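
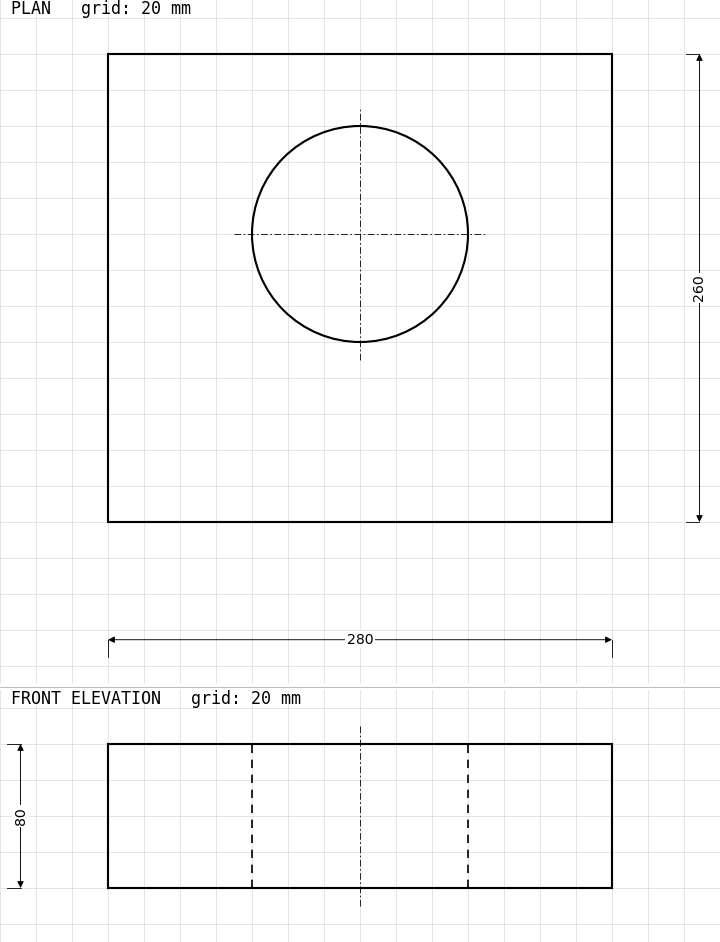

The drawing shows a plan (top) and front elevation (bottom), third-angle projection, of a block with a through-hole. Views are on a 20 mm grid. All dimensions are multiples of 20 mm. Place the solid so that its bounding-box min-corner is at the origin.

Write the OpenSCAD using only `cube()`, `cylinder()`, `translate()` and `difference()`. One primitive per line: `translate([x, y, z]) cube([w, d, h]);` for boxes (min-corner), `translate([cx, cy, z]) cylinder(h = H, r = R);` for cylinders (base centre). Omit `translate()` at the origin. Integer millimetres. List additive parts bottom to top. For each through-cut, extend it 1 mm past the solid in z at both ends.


difference() {
  cube([280, 260, 80]);
  translate([140, 160, -1]) cylinder(h = 82, r = 60);
}


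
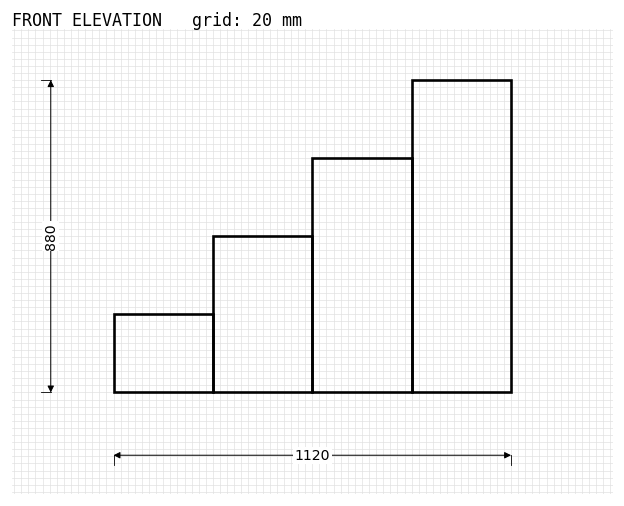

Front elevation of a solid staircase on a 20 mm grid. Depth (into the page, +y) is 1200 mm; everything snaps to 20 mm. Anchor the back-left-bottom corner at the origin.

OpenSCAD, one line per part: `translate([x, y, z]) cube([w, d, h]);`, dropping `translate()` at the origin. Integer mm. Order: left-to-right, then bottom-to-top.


cube([280, 1200, 220]);
translate([280, 0, 0]) cube([280, 1200, 440]);
translate([560, 0, 0]) cube([280, 1200, 660]);
translate([840, 0, 0]) cube([280, 1200, 880]);


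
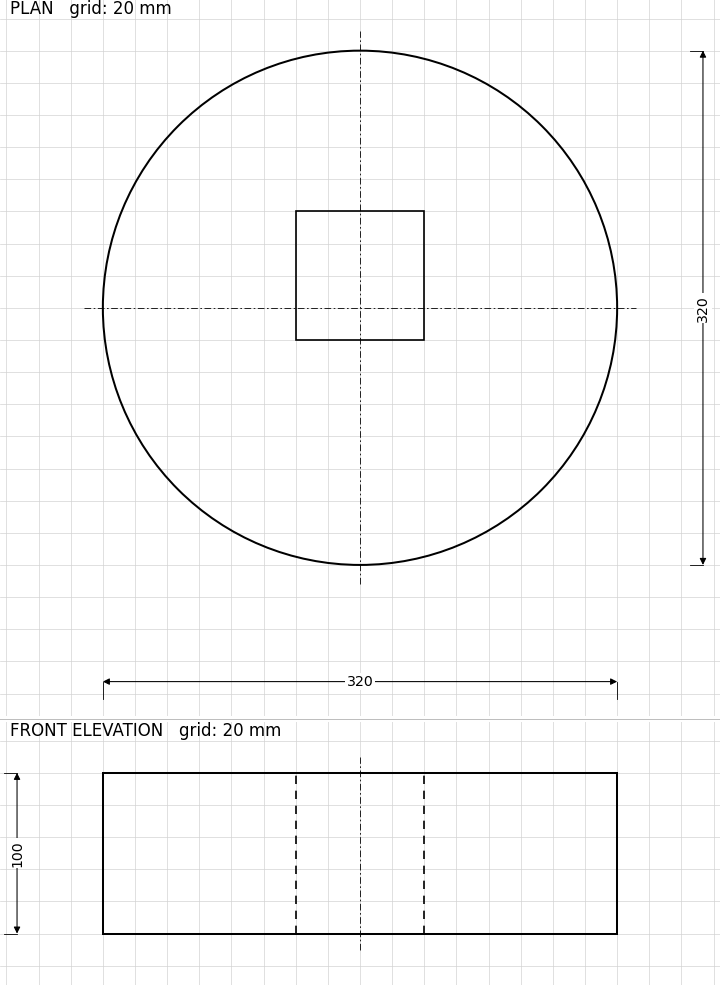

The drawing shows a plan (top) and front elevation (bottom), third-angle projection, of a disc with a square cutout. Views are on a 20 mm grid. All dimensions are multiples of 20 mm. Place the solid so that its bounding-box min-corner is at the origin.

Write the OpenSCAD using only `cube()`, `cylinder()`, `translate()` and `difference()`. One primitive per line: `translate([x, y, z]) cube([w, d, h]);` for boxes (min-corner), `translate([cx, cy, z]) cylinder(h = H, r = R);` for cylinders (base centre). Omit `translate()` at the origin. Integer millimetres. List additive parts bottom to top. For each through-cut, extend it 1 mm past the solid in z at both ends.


difference() {
  translate([160, 160, 0]) cylinder(h = 100, r = 160);
  translate([120, 140, -1]) cube([80, 80, 102]);
}


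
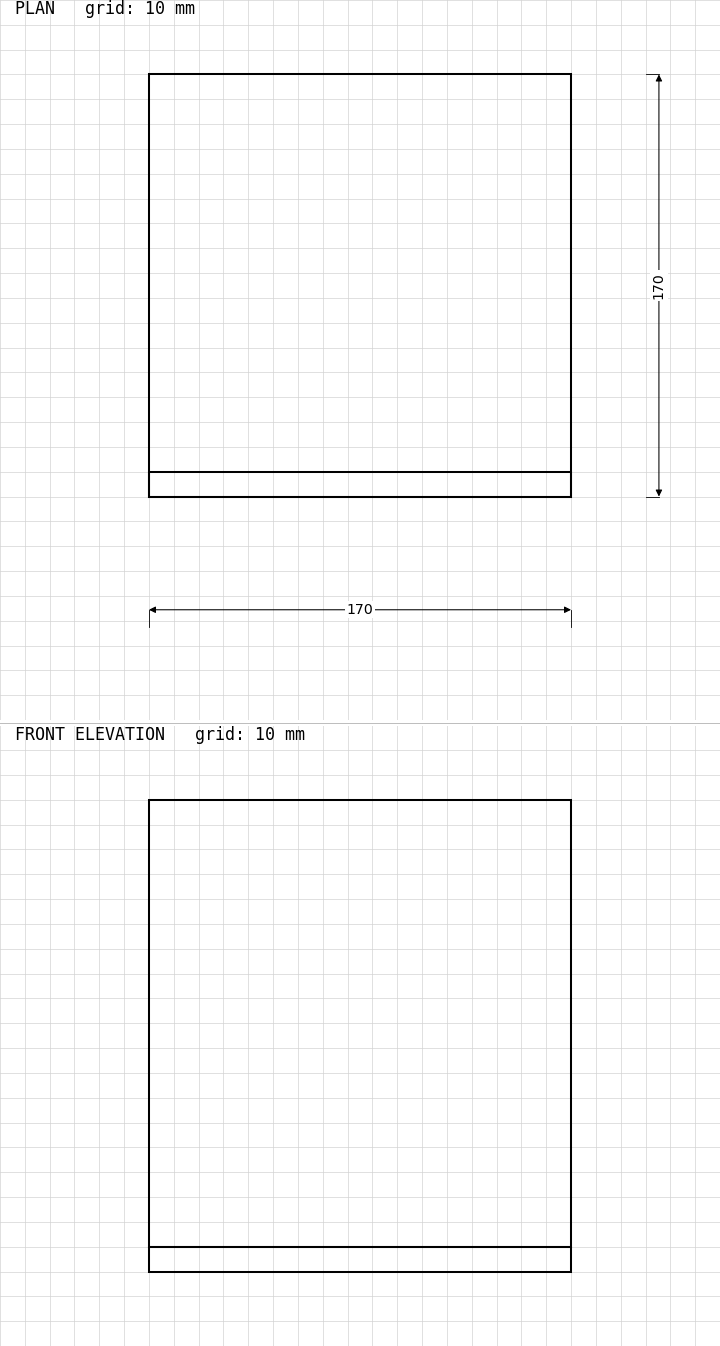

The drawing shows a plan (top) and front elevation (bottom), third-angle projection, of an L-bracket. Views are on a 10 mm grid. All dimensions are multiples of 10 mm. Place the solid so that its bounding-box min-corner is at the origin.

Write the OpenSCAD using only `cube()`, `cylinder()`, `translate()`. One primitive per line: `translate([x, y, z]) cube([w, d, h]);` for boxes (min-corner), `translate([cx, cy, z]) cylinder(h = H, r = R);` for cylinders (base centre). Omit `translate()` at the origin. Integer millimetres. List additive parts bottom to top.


cube([170, 170, 10]);
translate([0, 0, 10]) cube([170, 10, 180]);


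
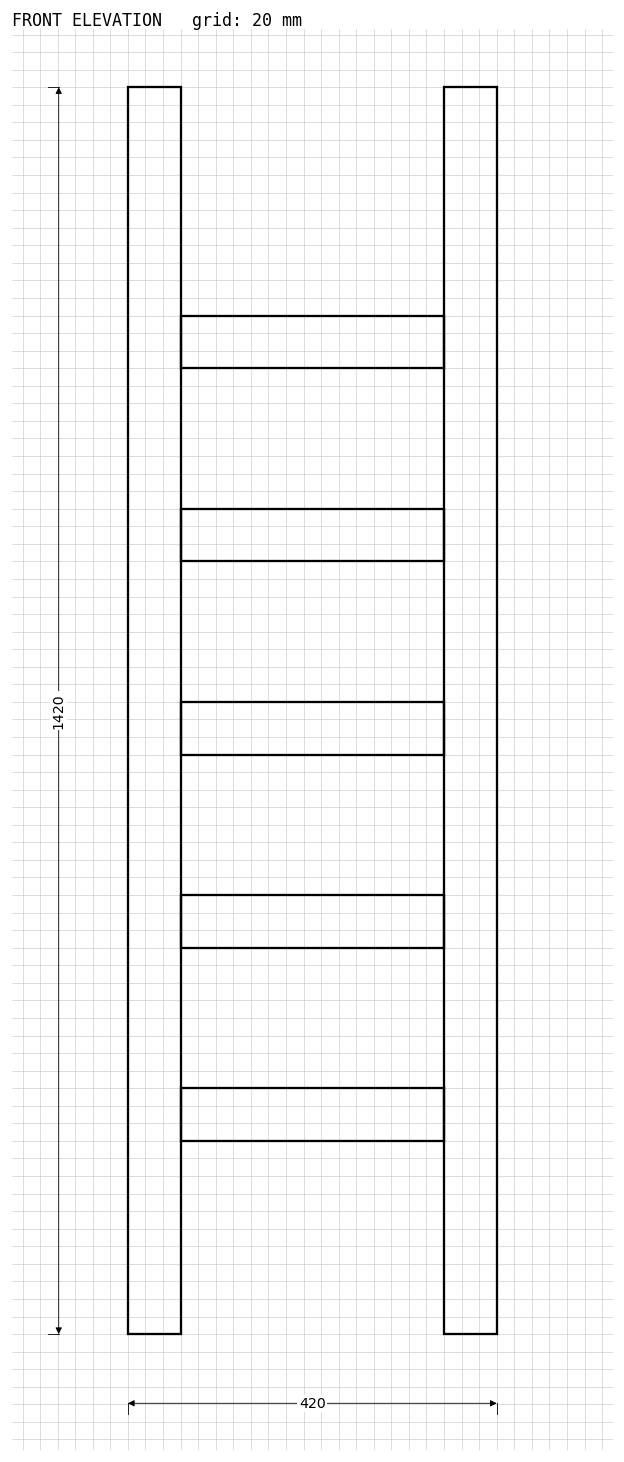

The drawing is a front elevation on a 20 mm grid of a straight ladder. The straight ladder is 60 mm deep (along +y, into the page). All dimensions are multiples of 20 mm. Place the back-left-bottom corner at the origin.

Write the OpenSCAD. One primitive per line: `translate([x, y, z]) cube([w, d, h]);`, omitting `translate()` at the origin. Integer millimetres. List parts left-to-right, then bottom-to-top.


cube([60, 60, 1420]);
translate([60, 0, 220]) cube([300, 60, 60]);
translate([60, 0, 440]) cube([300, 60, 60]);
translate([60, 0, 660]) cube([300, 60, 60]);
translate([60, 0, 880]) cube([300, 60, 60]);
translate([60, 0, 1100]) cube([300, 60, 60]);
translate([360, 0, 0]) cube([60, 60, 1420]);


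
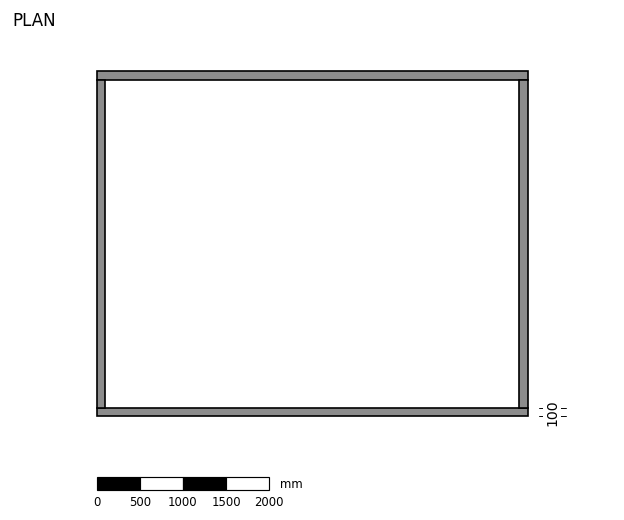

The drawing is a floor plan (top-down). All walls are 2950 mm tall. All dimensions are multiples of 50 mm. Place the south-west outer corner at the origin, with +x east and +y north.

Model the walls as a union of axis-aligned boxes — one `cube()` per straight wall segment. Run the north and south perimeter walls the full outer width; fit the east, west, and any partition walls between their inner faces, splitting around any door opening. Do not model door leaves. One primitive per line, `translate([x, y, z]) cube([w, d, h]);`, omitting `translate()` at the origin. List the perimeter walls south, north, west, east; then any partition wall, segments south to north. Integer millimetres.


cube([5000, 100, 2950]);
translate([0, 3900, 0]) cube([5000, 100, 2950]);
translate([0, 100, 0]) cube([100, 3800, 2950]);
translate([4900, 100, 0]) cube([100, 3800, 2950]);


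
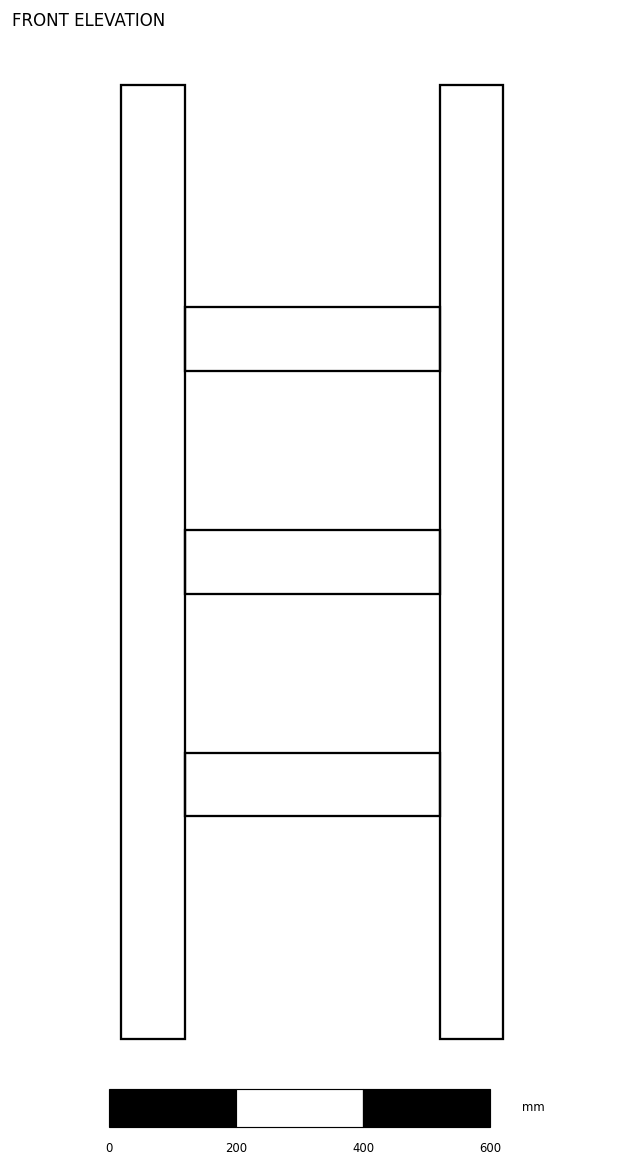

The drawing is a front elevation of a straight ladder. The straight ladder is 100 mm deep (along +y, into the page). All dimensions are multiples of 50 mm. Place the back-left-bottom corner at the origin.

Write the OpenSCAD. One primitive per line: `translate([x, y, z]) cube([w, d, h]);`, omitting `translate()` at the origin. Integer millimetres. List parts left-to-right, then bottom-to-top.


cube([100, 100, 1500]);
translate([100, 0, 350]) cube([400, 100, 100]);
translate([100, 0, 700]) cube([400, 100, 100]);
translate([100, 0, 1050]) cube([400, 100, 100]);
translate([500, 0, 0]) cube([100, 100, 1500]);


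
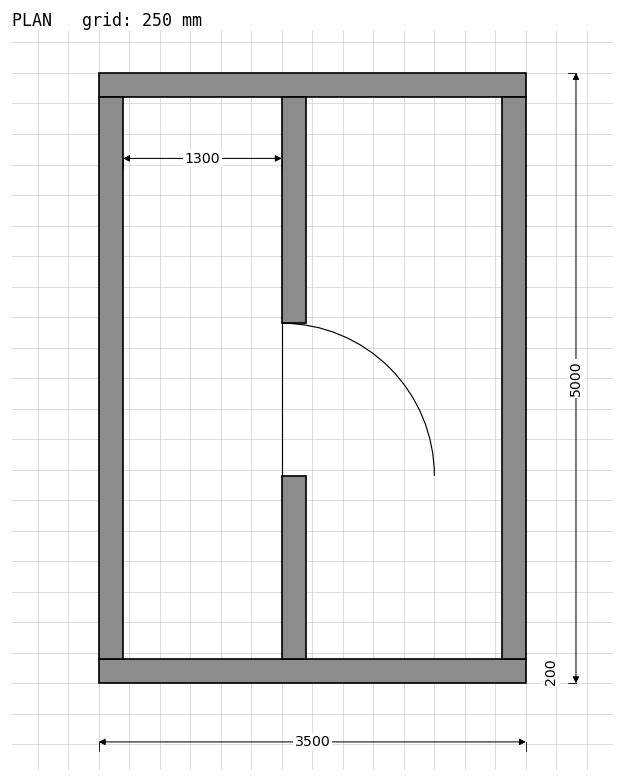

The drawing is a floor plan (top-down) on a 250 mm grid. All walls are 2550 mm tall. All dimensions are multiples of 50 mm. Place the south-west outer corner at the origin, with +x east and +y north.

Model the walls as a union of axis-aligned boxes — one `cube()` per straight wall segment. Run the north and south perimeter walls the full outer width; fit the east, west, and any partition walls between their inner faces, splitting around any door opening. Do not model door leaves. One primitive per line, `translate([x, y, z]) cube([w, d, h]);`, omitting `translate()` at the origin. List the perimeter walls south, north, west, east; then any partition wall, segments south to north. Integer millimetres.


cube([3500, 200, 2550]);
translate([0, 4800, 0]) cube([3500, 200, 2550]);
translate([0, 200, 0]) cube([200, 4600, 2550]);
translate([3300, 200, 0]) cube([200, 4600, 2550]);
translate([1500, 200, 0]) cube([200, 1500, 2550]);
translate([1500, 2950, 0]) cube([200, 1850, 2550]);


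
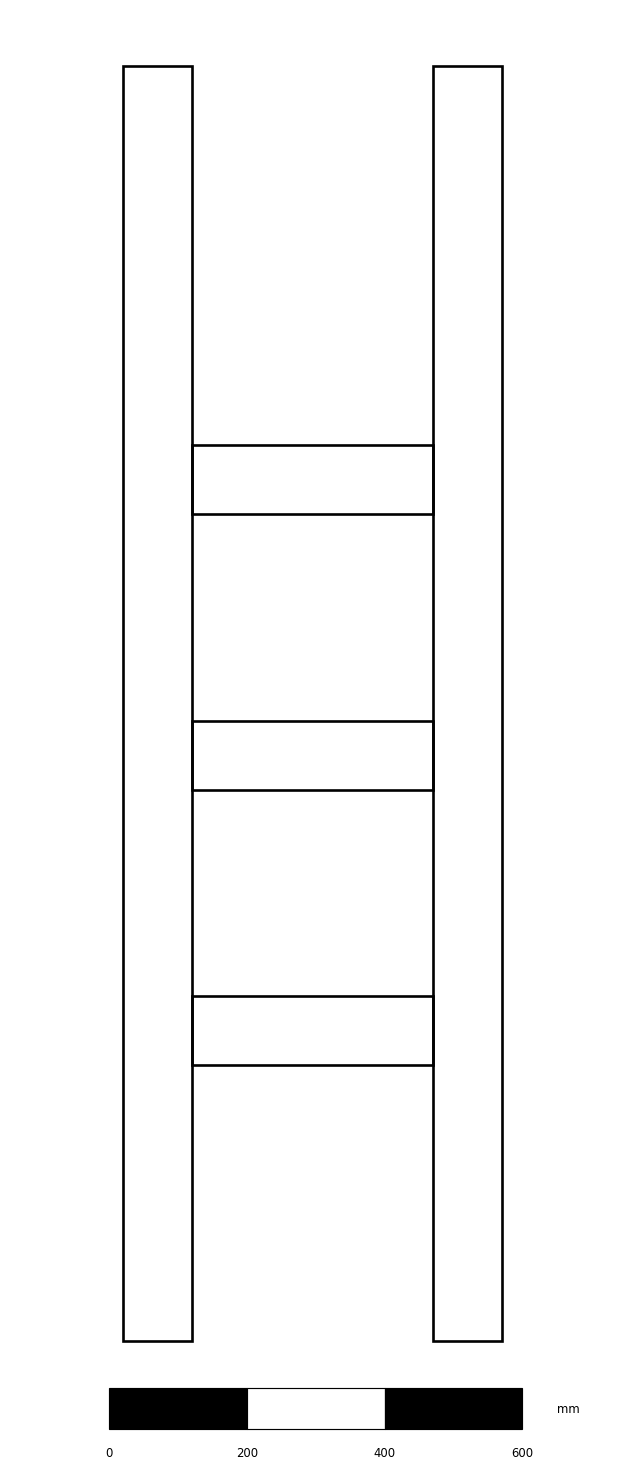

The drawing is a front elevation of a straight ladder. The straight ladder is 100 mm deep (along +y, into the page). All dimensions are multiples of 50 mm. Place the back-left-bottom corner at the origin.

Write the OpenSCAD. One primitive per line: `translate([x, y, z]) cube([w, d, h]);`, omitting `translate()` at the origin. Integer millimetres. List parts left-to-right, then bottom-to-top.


cube([100, 100, 1850]);
translate([100, 0, 400]) cube([350, 100, 100]);
translate([100, 0, 800]) cube([350, 100, 100]);
translate([100, 0, 1200]) cube([350, 100, 100]);
translate([450, 0, 0]) cube([100, 100, 1850]);


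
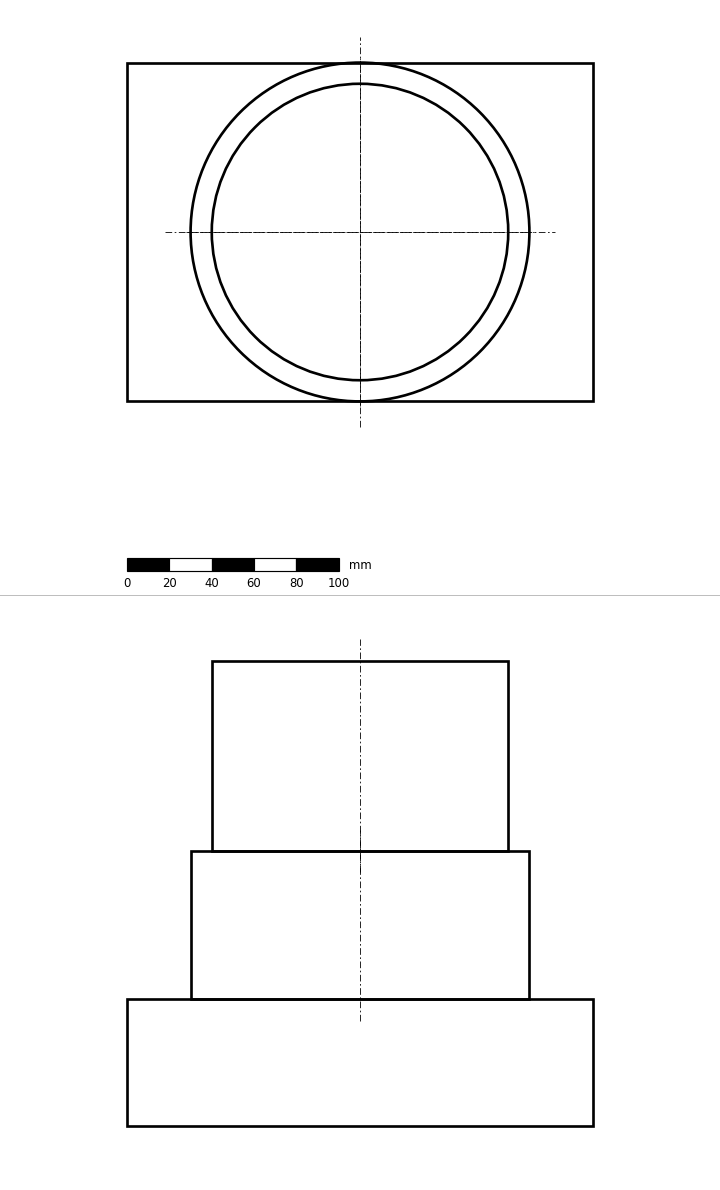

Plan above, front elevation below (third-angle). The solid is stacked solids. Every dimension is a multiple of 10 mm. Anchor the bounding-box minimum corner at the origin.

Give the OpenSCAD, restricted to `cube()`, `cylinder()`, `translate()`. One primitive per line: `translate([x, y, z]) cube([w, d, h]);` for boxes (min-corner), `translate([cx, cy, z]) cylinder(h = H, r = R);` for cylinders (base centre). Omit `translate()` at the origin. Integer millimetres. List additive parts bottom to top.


cube([220, 160, 60]);
translate([110, 80, 60]) cylinder(h = 70, r = 80);
translate([110, 80, 130]) cylinder(h = 90, r = 70);


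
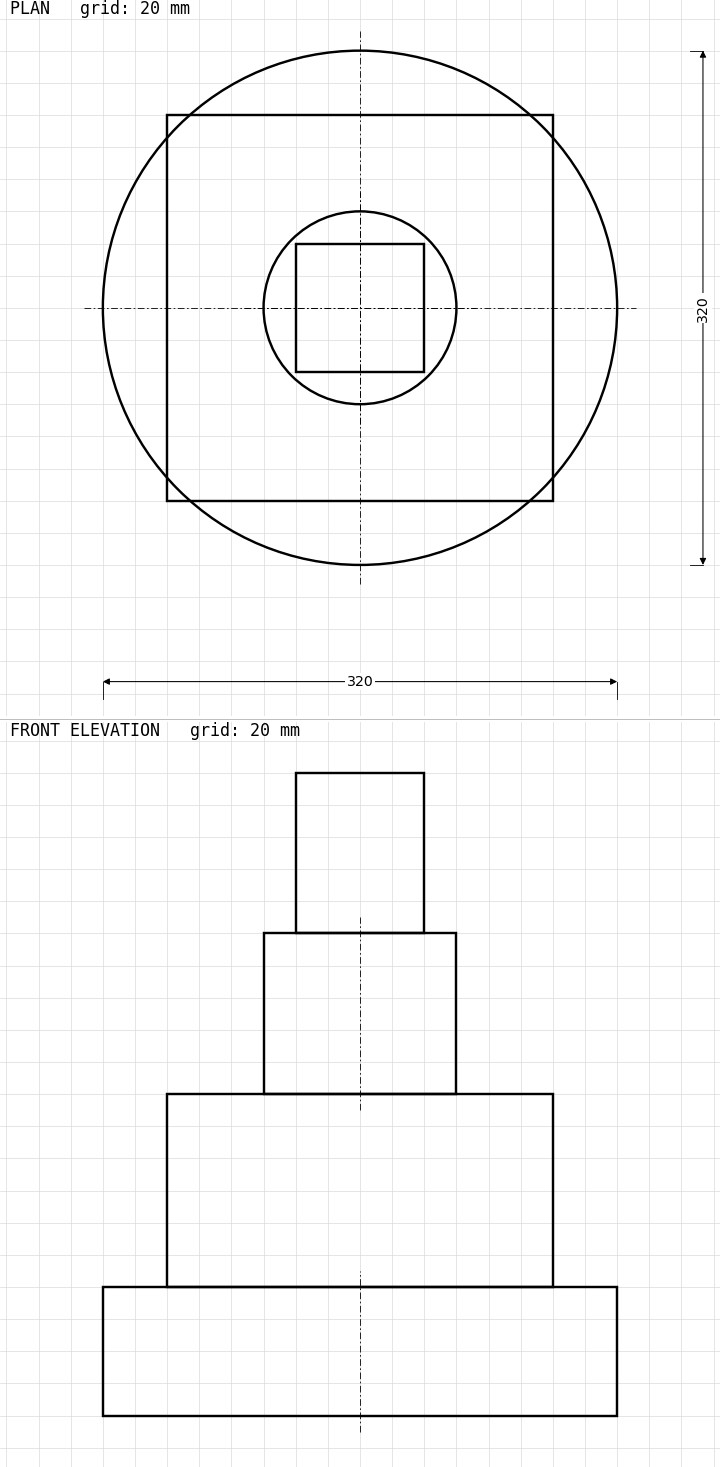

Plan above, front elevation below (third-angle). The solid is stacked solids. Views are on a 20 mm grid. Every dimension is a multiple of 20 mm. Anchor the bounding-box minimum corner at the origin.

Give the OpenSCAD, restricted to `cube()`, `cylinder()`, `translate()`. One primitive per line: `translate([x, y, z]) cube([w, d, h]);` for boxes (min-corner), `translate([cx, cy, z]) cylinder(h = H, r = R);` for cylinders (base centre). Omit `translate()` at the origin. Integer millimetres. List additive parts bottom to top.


translate([160, 160, 0]) cylinder(h = 80, r = 160);
translate([40, 40, 80]) cube([240, 240, 120]);
translate([160, 160, 200]) cylinder(h = 100, r = 60);
translate([120, 120, 300]) cube([80, 80, 100]);


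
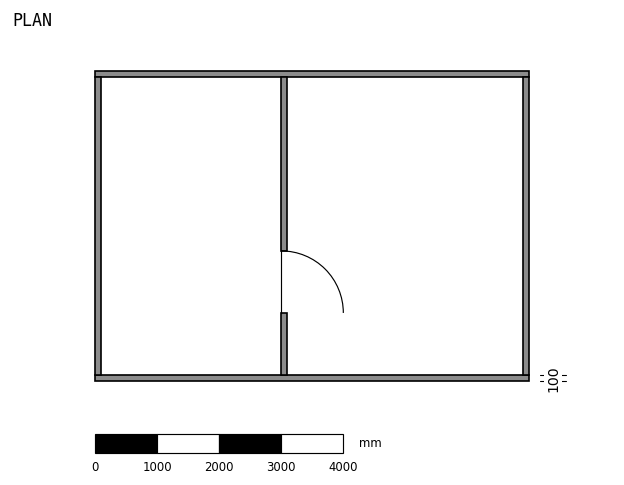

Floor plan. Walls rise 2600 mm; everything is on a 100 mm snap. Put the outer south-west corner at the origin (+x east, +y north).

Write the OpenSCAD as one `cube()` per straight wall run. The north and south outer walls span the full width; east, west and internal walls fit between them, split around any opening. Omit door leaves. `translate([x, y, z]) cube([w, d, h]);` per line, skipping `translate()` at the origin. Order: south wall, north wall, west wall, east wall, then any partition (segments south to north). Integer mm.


cube([7000, 100, 2600]);
translate([0, 4900, 0]) cube([7000, 100, 2600]);
translate([0, 100, 0]) cube([100, 4800, 2600]);
translate([6900, 100, 0]) cube([100, 4800, 2600]);
translate([3000, 100, 0]) cube([100, 1000, 2600]);
translate([3000, 2100, 0]) cube([100, 2800, 2600]);


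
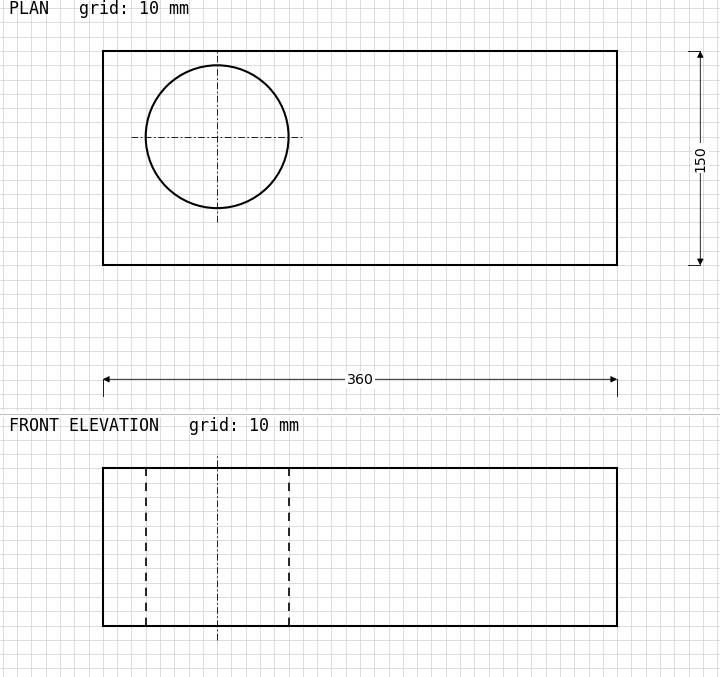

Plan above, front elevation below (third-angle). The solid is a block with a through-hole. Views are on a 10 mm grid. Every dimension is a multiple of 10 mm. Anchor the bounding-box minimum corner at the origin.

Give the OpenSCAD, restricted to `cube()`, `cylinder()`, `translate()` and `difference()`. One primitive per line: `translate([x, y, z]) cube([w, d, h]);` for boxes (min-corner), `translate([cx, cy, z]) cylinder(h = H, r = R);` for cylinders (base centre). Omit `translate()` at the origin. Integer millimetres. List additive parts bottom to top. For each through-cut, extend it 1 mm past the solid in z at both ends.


difference() {
  cube([360, 150, 110]);
  translate([80, 90, -1]) cylinder(h = 112, r = 50);
}


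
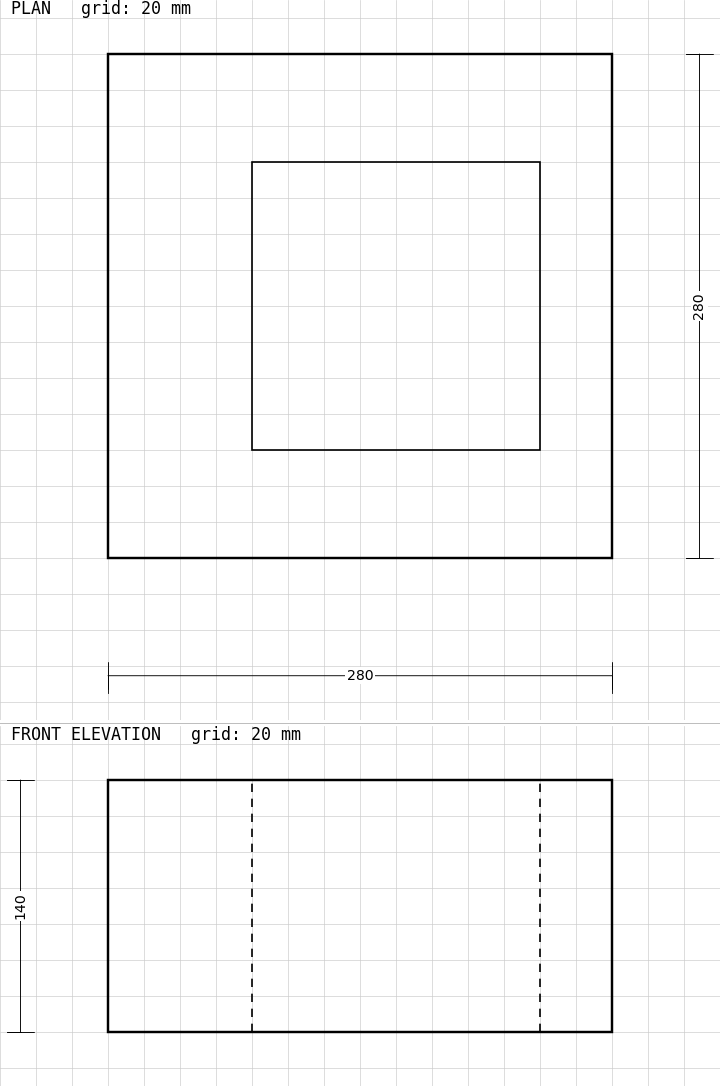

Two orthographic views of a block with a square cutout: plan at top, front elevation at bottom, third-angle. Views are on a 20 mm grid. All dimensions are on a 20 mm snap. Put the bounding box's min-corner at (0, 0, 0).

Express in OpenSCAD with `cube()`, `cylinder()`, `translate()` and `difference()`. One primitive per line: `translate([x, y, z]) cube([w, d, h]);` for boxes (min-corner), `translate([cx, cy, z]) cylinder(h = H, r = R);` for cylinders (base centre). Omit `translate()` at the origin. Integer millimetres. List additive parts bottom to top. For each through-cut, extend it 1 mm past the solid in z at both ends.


difference() {
  cube([280, 280, 140]);
  translate([80, 60, -1]) cube([160, 160, 142]);
}


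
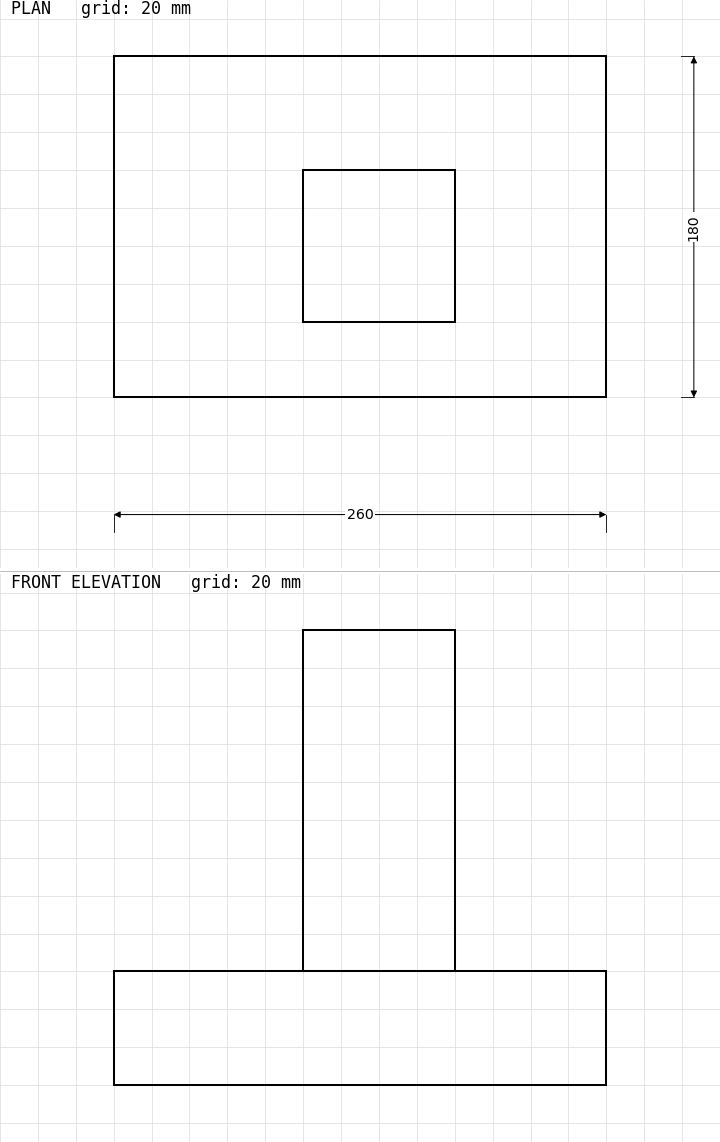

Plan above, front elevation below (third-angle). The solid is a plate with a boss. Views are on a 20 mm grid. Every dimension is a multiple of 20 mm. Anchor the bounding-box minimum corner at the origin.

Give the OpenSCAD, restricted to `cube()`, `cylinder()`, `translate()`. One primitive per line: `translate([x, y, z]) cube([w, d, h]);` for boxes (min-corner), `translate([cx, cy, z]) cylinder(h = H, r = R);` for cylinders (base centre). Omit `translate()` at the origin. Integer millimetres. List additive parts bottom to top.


cube([260, 180, 60]);
translate([100, 40, 60]) cube([80, 80, 180]);


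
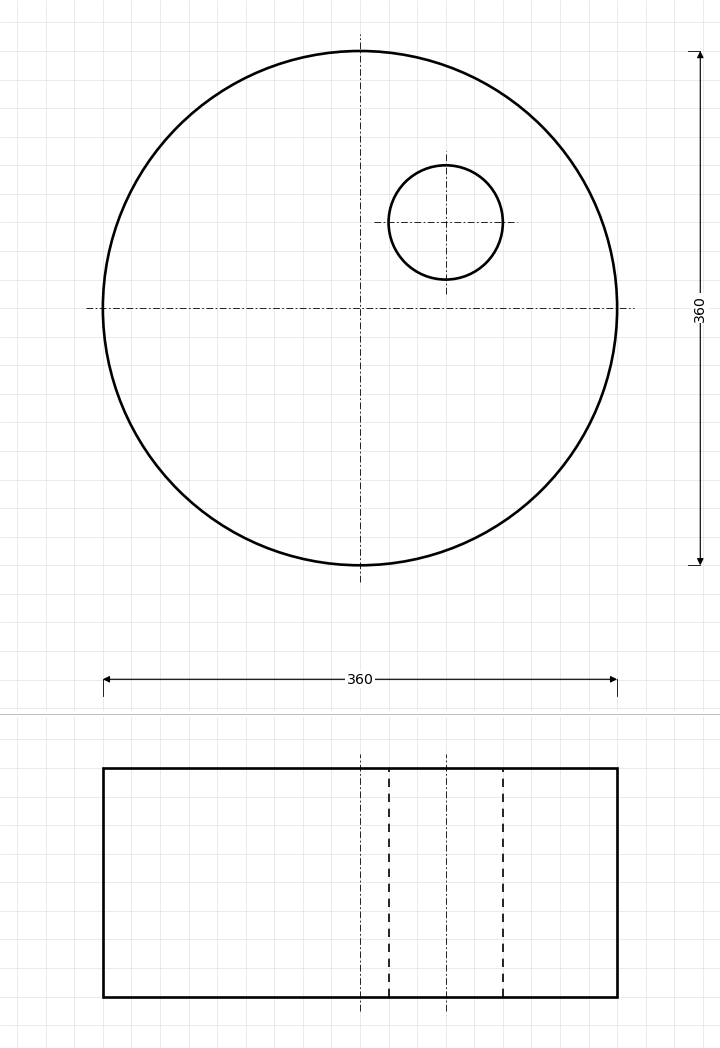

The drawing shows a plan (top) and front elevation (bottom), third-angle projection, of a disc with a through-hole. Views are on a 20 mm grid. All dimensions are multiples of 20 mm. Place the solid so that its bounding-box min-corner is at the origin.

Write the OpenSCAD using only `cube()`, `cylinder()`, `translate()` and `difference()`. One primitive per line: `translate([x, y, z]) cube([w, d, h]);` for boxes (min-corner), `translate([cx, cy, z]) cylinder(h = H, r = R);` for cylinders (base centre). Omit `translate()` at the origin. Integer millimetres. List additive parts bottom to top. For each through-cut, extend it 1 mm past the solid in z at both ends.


difference() {
  translate([180, 180, 0]) cylinder(h = 160, r = 180);
  translate([240, 240, -1]) cylinder(h = 162, r = 40);
}


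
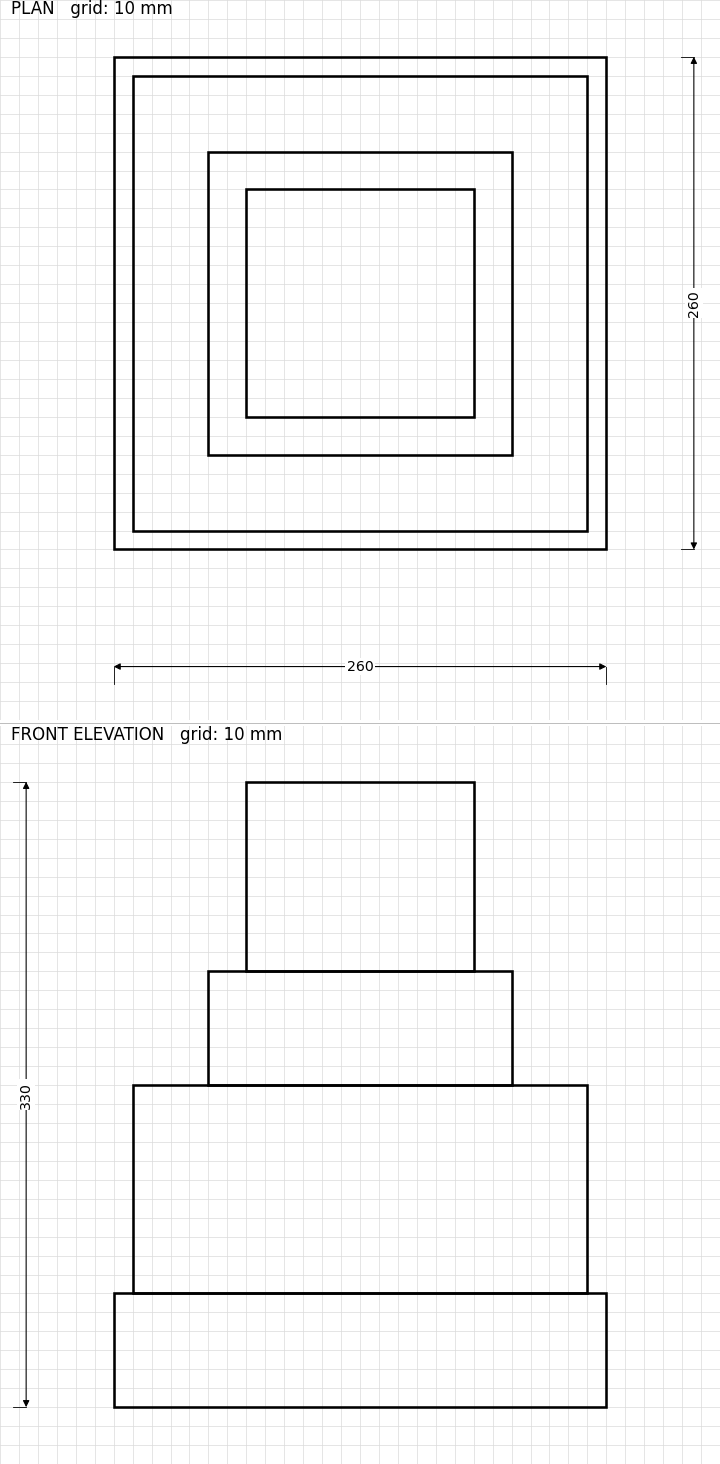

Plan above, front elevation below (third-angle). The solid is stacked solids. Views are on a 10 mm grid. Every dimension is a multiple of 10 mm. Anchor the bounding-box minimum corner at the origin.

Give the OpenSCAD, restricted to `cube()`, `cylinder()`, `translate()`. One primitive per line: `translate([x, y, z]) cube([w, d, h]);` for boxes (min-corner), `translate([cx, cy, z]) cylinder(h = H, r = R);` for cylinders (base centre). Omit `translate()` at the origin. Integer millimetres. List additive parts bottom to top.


cube([260, 260, 60]);
translate([10, 10, 60]) cube([240, 240, 110]);
translate([50, 50, 170]) cube([160, 160, 60]);
translate([70, 70, 230]) cube([120, 120, 100]);


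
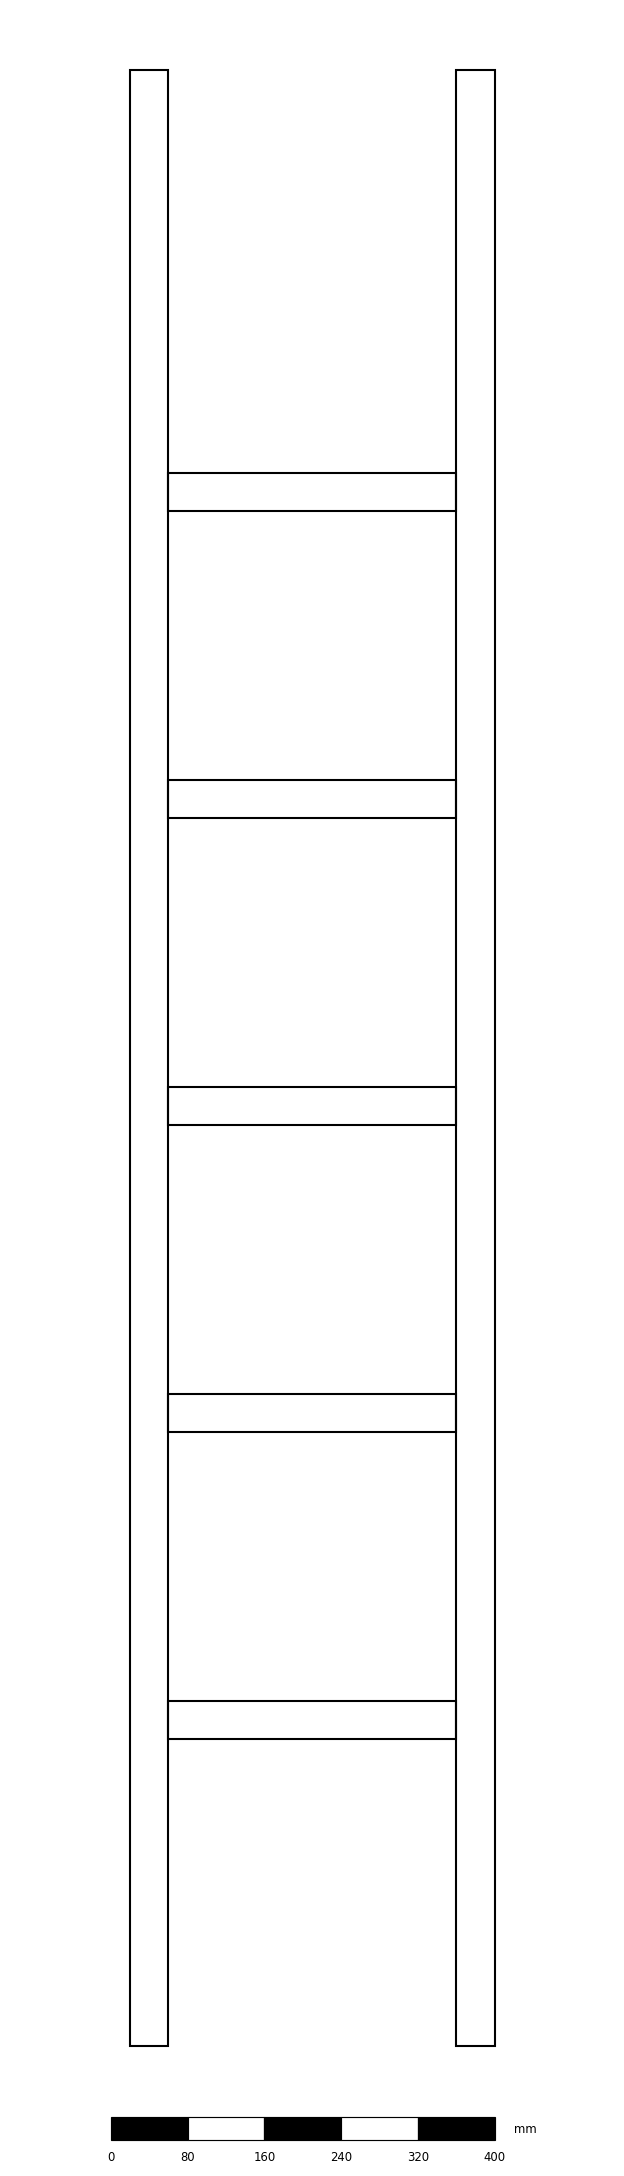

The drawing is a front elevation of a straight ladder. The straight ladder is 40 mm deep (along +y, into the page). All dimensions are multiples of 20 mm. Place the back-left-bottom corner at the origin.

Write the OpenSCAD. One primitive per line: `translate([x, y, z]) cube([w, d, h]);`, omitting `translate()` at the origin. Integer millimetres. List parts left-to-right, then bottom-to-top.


cube([40, 40, 2060]);
translate([40, 0, 320]) cube([300, 40, 40]);
translate([40, 0, 640]) cube([300, 40, 40]);
translate([40, 0, 960]) cube([300, 40, 40]);
translate([40, 0, 1280]) cube([300, 40, 40]);
translate([40, 0, 1600]) cube([300, 40, 40]);
translate([340, 0, 0]) cube([40, 40, 2060]);


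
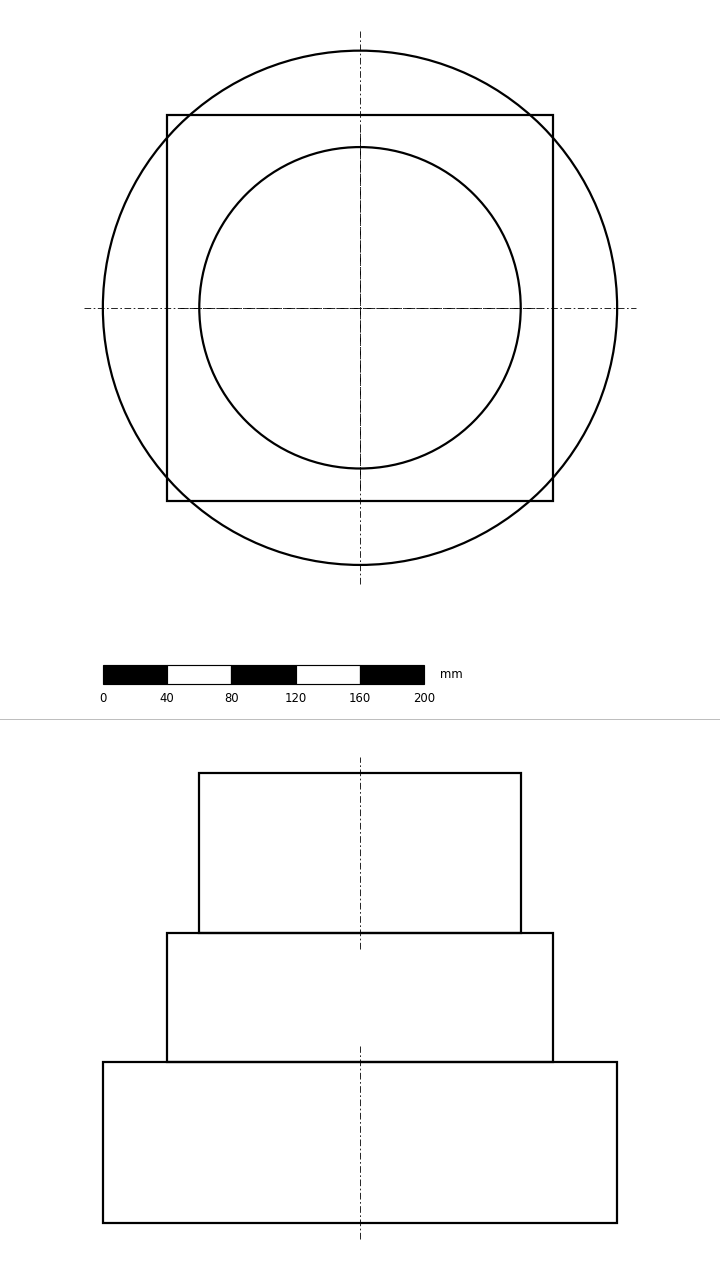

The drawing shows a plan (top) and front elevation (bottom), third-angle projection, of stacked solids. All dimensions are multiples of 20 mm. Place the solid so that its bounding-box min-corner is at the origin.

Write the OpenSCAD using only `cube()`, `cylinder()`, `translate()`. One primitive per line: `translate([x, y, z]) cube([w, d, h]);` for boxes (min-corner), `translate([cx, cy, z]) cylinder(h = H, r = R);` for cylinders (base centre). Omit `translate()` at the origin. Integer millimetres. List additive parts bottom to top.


translate([160, 160, 0]) cylinder(h = 100, r = 160);
translate([40, 40, 100]) cube([240, 240, 80]);
translate([160, 160, 180]) cylinder(h = 100, r = 100);


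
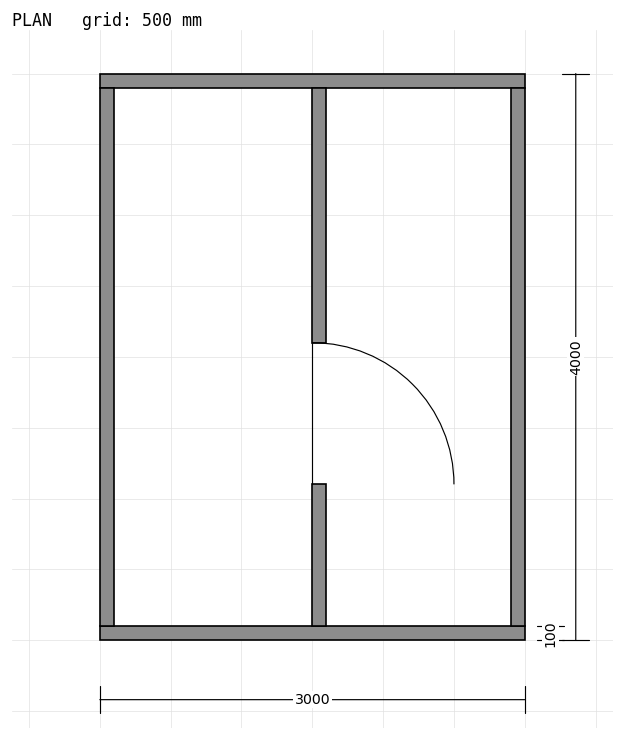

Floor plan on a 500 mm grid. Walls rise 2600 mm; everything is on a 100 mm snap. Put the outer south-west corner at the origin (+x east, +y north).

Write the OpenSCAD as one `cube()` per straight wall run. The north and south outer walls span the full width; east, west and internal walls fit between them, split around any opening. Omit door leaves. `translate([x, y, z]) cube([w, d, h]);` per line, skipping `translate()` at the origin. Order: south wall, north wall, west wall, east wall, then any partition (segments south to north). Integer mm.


cube([3000, 100, 2600]);
translate([0, 3900, 0]) cube([3000, 100, 2600]);
translate([0, 100, 0]) cube([100, 3800, 2600]);
translate([2900, 100, 0]) cube([100, 3800, 2600]);
translate([1500, 100, 0]) cube([100, 1000, 2600]);
translate([1500, 2100, 0]) cube([100, 1800, 2600]);


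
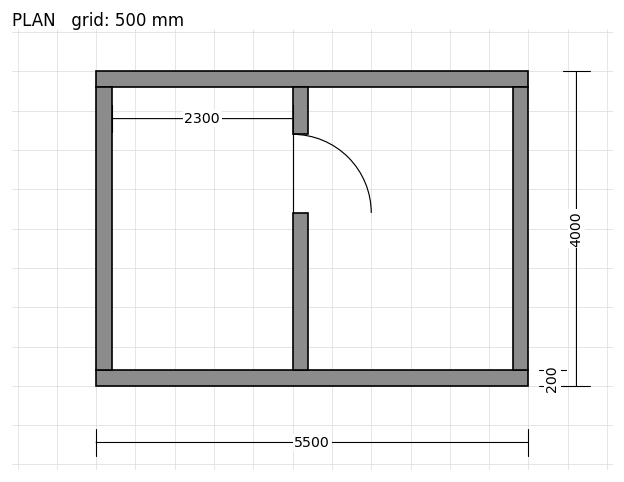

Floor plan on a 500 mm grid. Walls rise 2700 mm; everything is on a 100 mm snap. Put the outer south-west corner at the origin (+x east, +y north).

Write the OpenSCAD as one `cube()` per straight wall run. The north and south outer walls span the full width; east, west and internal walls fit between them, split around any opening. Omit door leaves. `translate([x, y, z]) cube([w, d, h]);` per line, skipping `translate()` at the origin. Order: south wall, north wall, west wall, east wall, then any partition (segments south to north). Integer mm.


cube([5500, 200, 2700]);
translate([0, 3800, 0]) cube([5500, 200, 2700]);
translate([0, 200, 0]) cube([200, 3600, 2700]);
translate([5300, 200, 0]) cube([200, 3600, 2700]);
translate([2500, 200, 0]) cube([200, 2000, 2700]);
translate([2500, 3200, 0]) cube([200, 600, 2700]);


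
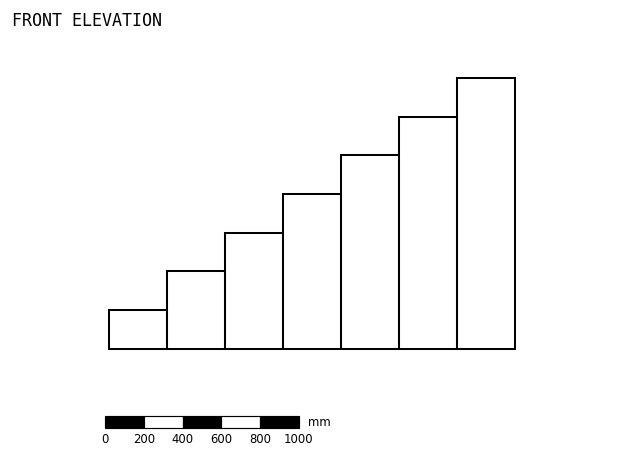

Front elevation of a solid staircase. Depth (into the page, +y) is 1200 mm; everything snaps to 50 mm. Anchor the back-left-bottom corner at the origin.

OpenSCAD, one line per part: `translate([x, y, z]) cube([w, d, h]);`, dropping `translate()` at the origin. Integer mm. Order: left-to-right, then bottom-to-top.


cube([300, 1200, 200]);
translate([300, 0, 0]) cube([300, 1200, 400]);
translate([600, 0, 0]) cube([300, 1200, 600]);
translate([900, 0, 0]) cube([300, 1200, 800]);
translate([1200, 0, 0]) cube([300, 1200, 1000]);
translate([1500, 0, 0]) cube([300, 1200, 1200]);
translate([1800, 0, 0]) cube([300, 1200, 1400]);


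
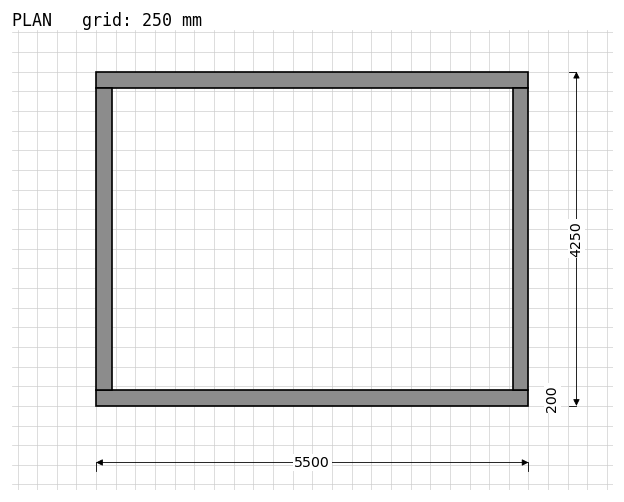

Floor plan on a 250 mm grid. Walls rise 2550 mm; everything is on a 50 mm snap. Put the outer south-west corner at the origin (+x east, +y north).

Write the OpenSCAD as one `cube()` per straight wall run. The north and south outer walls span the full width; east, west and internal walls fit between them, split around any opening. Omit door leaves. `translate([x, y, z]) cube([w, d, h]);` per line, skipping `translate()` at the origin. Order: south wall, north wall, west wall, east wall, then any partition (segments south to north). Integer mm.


cube([5500, 200, 2550]);
translate([0, 4050, 0]) cube([5500, 200, 2550]);
translate([0, 200, 0]) cube([200, 3850, 2550]);
translate([5300, 200, 0]) cube([200, 3850, 2550]);


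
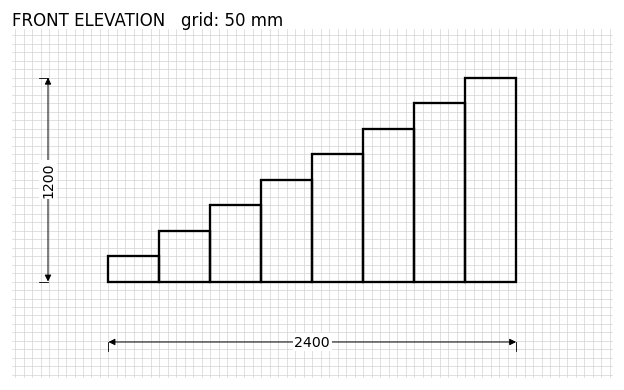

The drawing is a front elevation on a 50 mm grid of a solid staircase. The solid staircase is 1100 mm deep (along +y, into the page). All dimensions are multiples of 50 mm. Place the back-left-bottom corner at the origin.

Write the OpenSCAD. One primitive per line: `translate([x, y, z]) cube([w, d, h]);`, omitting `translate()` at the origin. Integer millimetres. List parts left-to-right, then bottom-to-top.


cube([300, 1100, 150]);
translate([300, 0, 0]) cube([300, 1100, 300]);
translate([600, 0, 0]) cube([300, 1100, 450]);
translate([900, 0, 0]) cube([300, 1100, 600]);
translate([1200, 0, 0]) cube([300, 1100, 750]);
translate([1500, 0, 0]) cube([300, 1100, 900]);
translate([1800, 0, 0]) cube([300, 1100, 1050]);
translate([2100, 0, 0]) cube([300, 1100, 1200]);


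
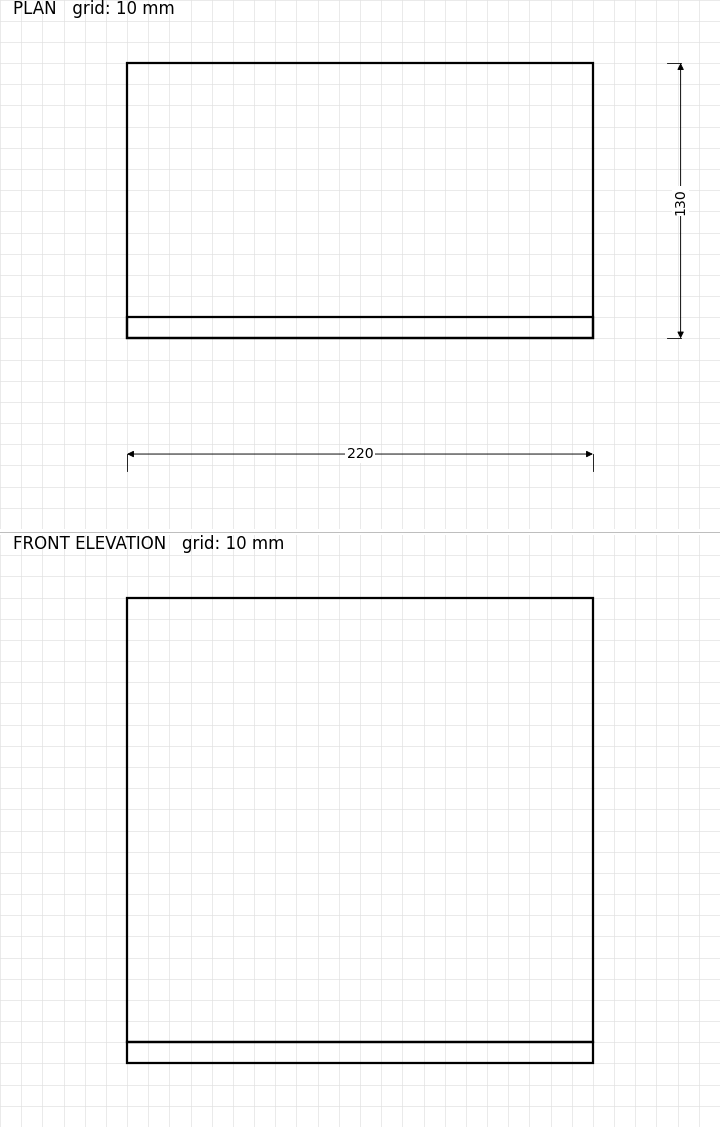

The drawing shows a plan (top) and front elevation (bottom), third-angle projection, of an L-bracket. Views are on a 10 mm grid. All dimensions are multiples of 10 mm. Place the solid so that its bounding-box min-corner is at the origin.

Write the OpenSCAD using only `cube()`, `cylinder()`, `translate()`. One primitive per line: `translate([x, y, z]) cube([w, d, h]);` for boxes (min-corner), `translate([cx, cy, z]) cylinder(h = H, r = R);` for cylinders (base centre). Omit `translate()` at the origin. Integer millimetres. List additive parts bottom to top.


cube([220, 130, 10]);
translate([0, 0, 10]) cube([220, 10, 210]);


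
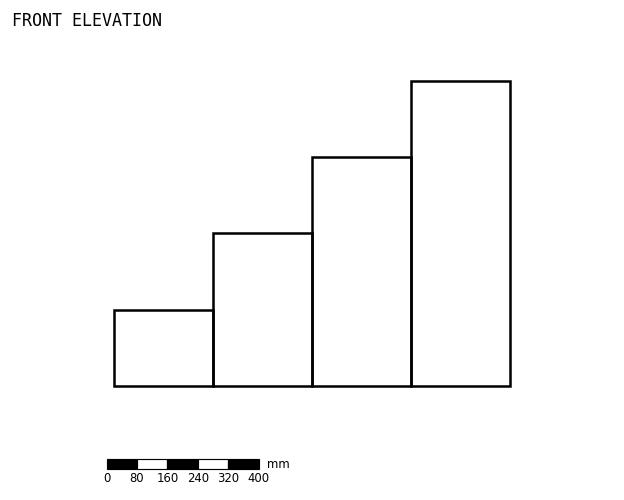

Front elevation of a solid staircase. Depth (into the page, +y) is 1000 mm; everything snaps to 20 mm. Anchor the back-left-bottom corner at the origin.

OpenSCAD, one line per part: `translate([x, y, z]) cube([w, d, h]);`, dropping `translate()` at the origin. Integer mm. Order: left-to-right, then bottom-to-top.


cube([260, 1000, 200]);
translate([260, 0, 0]) cube([260, 1000, 400]);
translate([520, 0, 0]) cube([260, 1000, 600]);
translate([780, 0, 0]) cube([260, 1000, 800]);


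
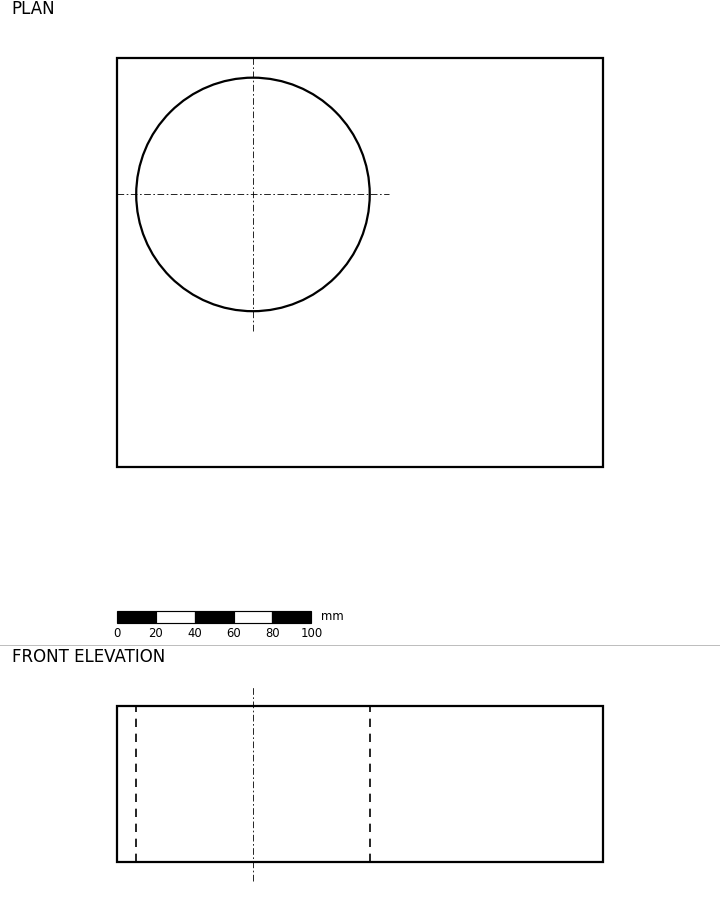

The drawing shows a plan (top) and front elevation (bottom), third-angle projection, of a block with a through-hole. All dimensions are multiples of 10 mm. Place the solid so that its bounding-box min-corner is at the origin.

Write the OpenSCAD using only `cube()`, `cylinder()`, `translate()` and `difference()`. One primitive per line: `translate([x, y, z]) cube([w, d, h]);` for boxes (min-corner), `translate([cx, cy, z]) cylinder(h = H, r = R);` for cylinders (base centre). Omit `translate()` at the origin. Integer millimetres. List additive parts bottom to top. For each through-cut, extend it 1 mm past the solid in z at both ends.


difference() {
  cube([250, 210, 80]);
  translate([70, 140, -1]) cylinder(h = 82, r = 60);
}


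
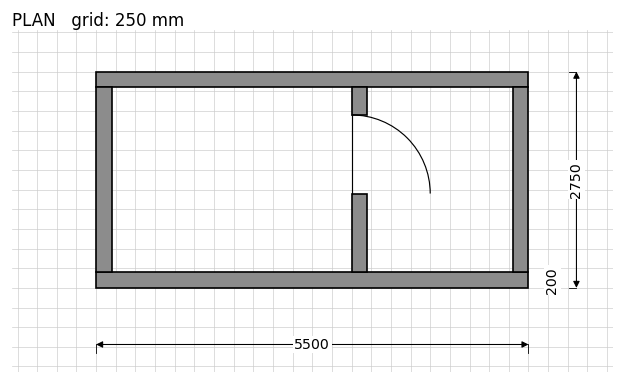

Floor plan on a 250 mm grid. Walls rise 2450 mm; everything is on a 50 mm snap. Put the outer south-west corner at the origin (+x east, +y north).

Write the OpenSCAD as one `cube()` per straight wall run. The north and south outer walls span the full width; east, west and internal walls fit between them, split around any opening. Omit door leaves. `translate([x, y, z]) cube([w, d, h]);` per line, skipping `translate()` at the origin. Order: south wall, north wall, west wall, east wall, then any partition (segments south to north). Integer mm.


cube([5500, 200, 2450]);
translate([0, 2550, 0]) cube([5500, 200, 2450]);
translate([0, 200, 0]) cube([200, 2350, 2450]);
translate([5300, 200, 0]) cube([200, 2350, 2450]);
translate([3250, 200, 0]) cube([200, 1000, 2450]);
translate([3250, 2200, 0]) cube([200, 350, 2450]);


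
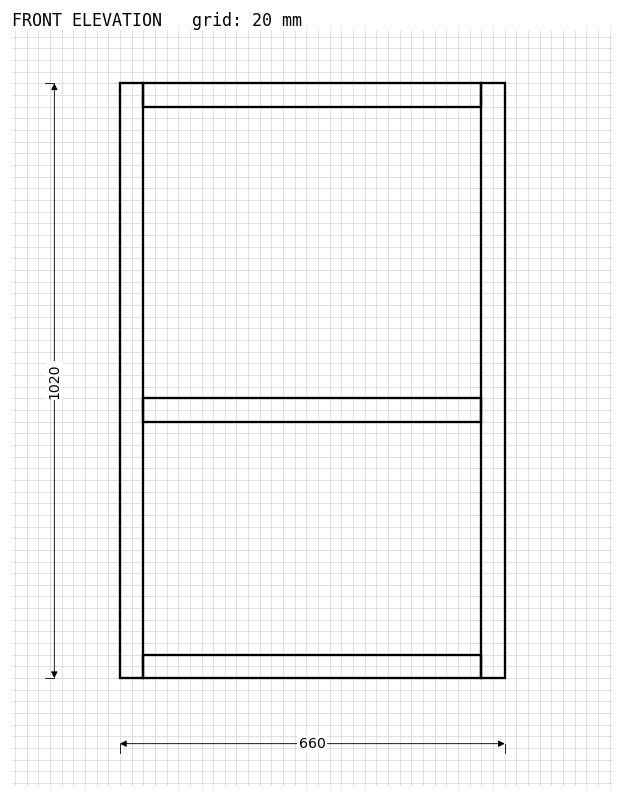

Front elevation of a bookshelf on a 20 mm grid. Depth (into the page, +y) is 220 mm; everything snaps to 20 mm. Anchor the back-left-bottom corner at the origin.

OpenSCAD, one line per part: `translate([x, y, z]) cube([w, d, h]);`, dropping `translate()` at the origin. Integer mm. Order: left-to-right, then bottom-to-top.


cube([40, 220, 1020]);
translate([40, 0, 0]) cube([580, 220, 40]);
translate([40, 0, 440]) cube([580, 220, 40]);
translate([40, 0, 980]) cube([580, 220, 40]);
translate([620, 0, 0]) cube([40, 220, 1020]);


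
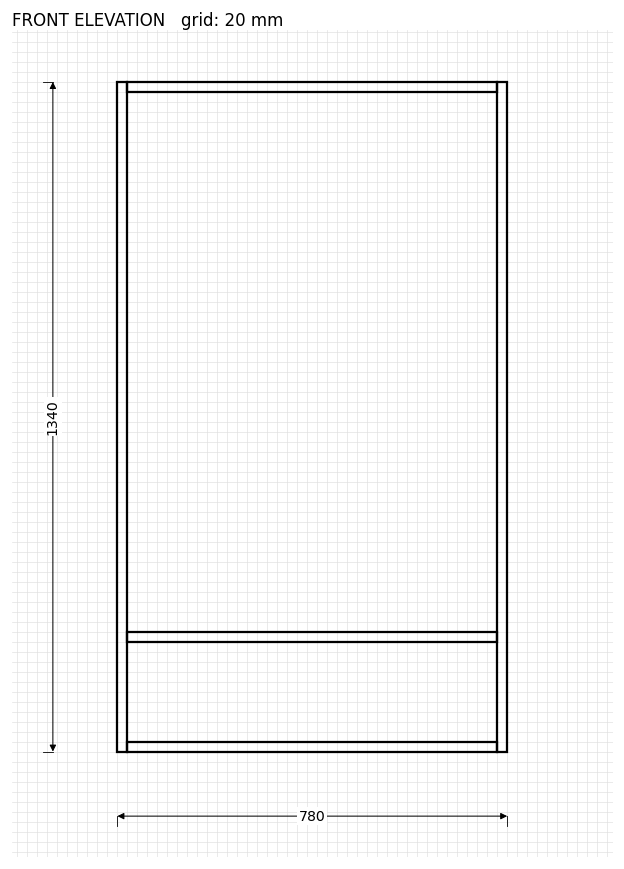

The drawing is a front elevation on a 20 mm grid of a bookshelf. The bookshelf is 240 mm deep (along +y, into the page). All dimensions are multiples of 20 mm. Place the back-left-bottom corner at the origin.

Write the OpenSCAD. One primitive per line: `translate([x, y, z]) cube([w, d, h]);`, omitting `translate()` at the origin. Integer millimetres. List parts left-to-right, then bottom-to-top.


cube([20, 240, 1340]);
translate([20, 0, 0]) cube([740, 240, 20]);
translate([20, 0, 220]) cube([740, 240, 20]);
translate([20, 0, 1320]) cube([740, 240, 20]);
translate([760, 0, 0]) cube([20, 240, 1340]);


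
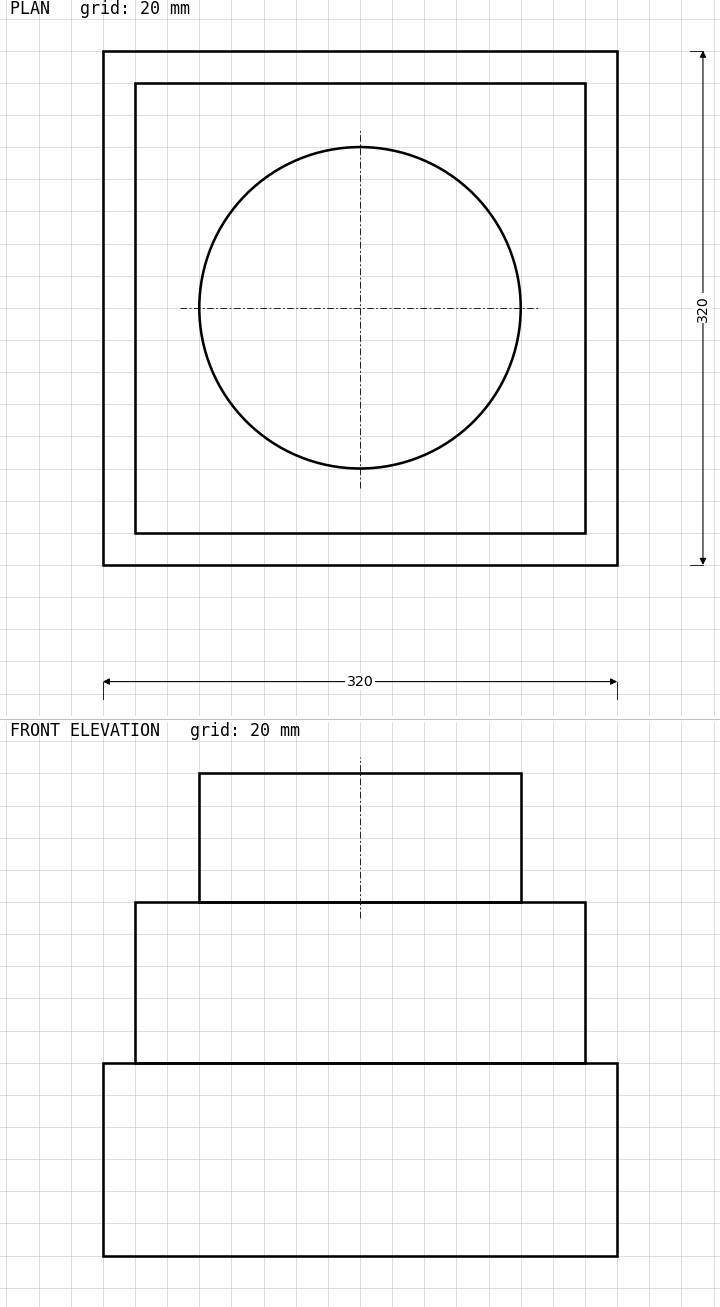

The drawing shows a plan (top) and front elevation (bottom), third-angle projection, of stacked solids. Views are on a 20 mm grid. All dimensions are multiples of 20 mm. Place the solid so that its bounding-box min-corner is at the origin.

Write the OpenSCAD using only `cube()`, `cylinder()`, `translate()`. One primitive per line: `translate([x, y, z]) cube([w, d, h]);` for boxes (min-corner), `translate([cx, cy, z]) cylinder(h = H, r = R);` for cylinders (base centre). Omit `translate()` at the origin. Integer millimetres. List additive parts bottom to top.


cube([320, 320, 120]);
translate([20, 20, 120]) cube([280, 280, 100]);
translate([160, 160, 220]) cylinder(h = 80, r = 100);


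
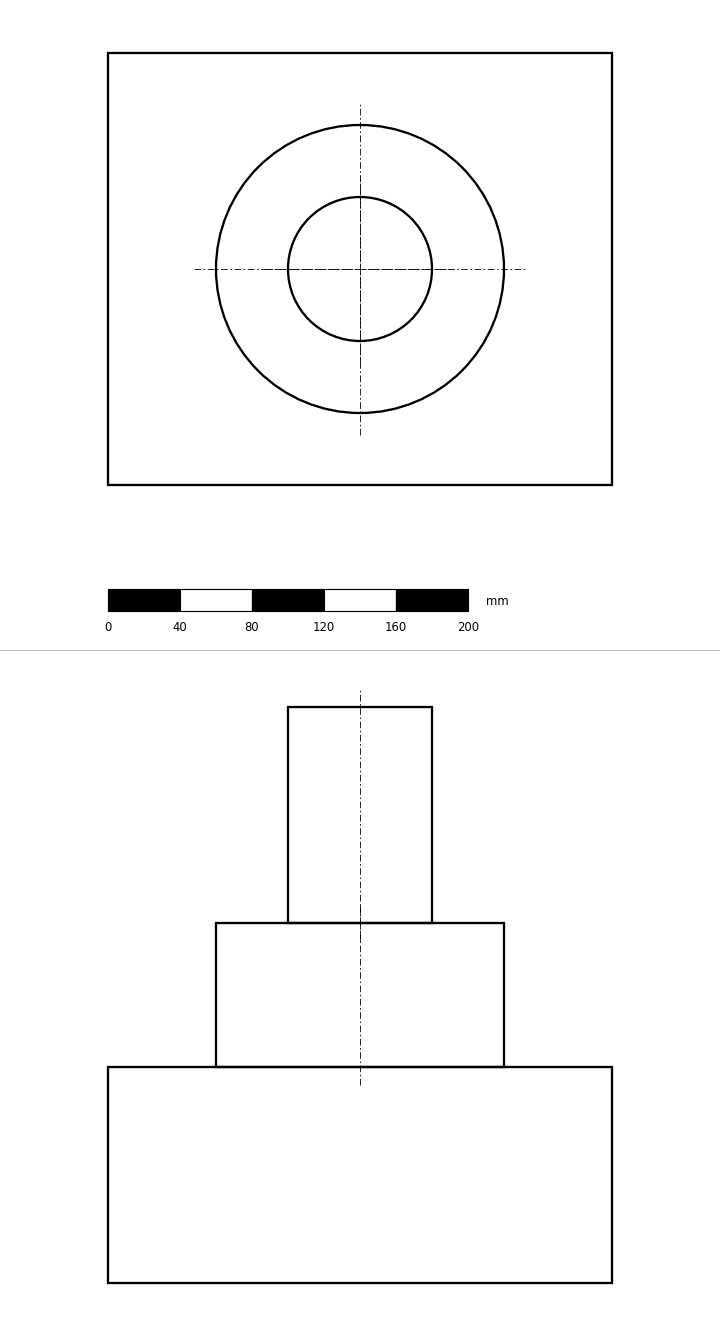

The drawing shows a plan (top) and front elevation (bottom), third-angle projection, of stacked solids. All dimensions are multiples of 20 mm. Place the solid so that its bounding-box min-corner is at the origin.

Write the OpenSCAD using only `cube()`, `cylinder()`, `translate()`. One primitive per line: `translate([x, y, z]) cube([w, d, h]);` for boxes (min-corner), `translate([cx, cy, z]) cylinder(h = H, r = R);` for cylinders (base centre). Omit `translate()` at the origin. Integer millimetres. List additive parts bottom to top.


cube([280, 240, 120]);
translate([140, 120, 120]) cylinder(h = 80, r = 80);
translate([140, 120, 200]) cylinder(h = 120, r = 40);


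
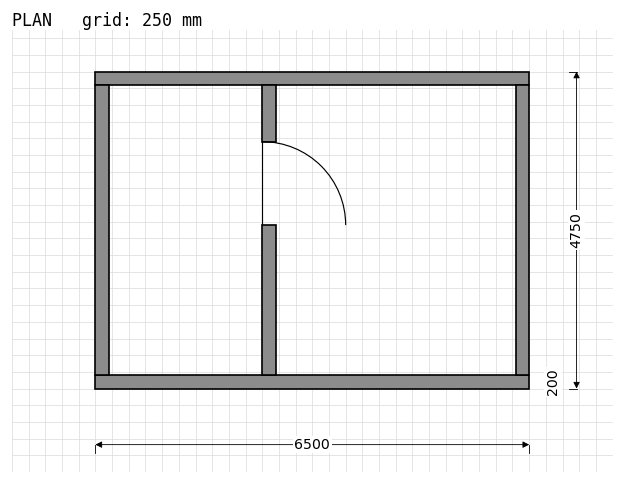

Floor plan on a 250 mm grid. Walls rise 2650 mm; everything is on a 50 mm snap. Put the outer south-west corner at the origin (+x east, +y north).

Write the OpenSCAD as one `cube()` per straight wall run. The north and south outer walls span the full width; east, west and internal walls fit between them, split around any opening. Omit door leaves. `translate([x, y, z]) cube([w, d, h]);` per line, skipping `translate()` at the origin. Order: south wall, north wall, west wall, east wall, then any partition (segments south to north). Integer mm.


cube([6500, 200, 2650]);
translate([0, 4550, 0]) cube([6500, 200, 2650]);
translate([0, 200, 0]) cube([200, 4350, 2650]);
translate([6300, 200, 0]) cube([200, 4350, 2650]);
translate([2500, 200, 0]) cube([200, 2250, 2650]);
translate([2500, 3700, 0]) cube([200, 850, 2650]);


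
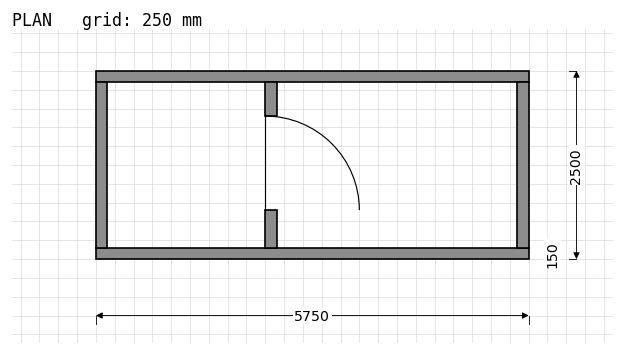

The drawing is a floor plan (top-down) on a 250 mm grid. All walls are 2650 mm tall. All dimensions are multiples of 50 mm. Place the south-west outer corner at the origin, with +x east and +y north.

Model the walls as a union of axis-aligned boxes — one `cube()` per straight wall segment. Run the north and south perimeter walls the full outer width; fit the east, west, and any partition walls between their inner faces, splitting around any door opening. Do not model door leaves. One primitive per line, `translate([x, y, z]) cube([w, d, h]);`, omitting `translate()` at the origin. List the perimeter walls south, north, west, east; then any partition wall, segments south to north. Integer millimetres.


cube([5750, 150, 2650]);
translate([0, 2350, 0]) cube([5750, 150, 2650]);
translate([0, 150, 0]) cube([150, 2200, 2650]);
translate([5600, 150, 0]) cube([150, 2200, 2650]);
translate([2250, 150, 0]) cube([150, 500, 2650]);
translate([2250, 1900, 0]) cube([150, 450, 2650]);


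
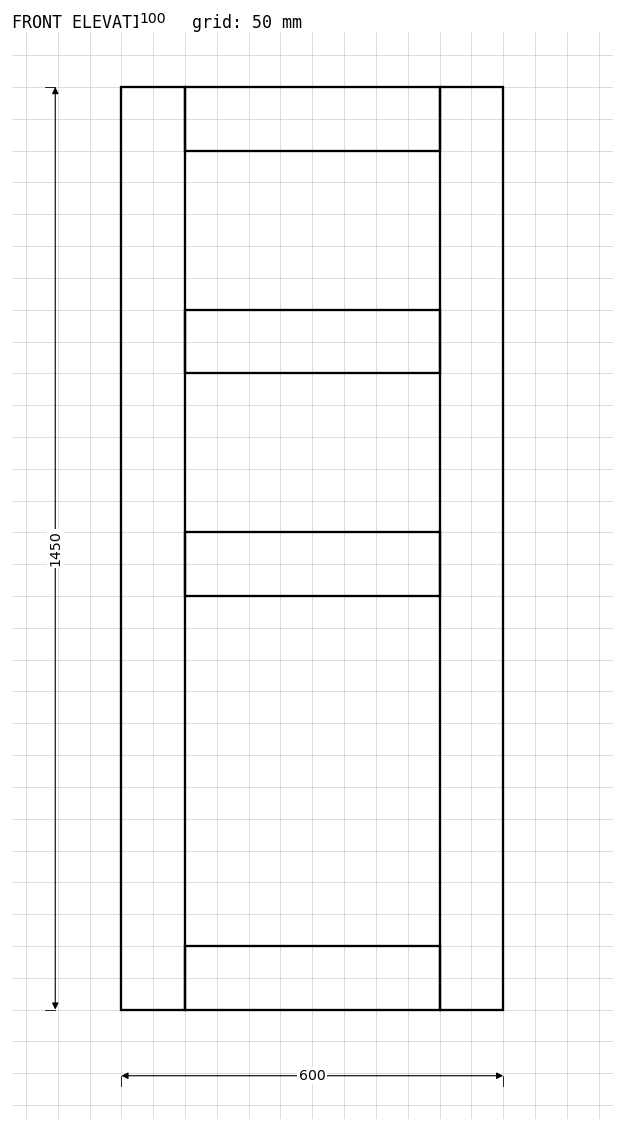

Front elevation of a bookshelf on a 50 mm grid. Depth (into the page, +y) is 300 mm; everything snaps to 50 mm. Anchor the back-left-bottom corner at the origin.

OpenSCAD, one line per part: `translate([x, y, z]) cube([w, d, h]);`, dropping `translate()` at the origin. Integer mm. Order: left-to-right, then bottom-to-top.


cube([100, 300, 1450]);
translate([100, 0, 0]) cube([400, 300, 100]);
translate([100, 0, 650]) cube([400, 300, 100]);
translate([100, 0, 1000]) cube([400, 300, 100]);
translate([100, 0, 1350]) cube([400, 300, 100]);
translate([500, 0, 0]) cube([100, 300, 1450]);
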